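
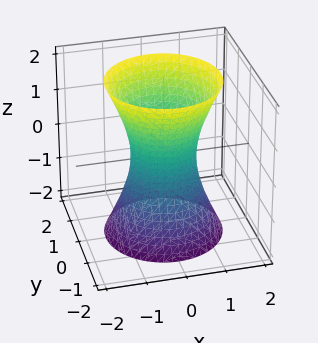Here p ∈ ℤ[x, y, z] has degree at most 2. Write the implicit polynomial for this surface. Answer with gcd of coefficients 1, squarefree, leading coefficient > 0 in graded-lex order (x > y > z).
3*x^2 + 3*y^2 - z^2 - 2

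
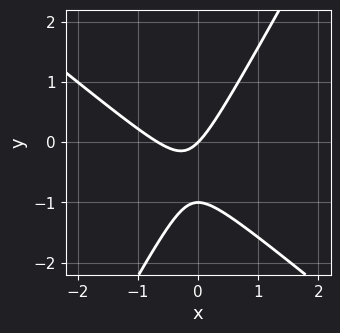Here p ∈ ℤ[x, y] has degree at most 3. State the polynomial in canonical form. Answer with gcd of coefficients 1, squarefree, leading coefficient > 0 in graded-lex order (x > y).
3*x^2 + 2*x*y - 2*y^2 + 2*x - 2*y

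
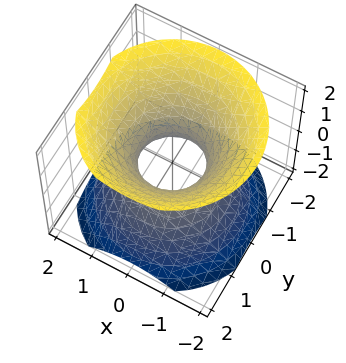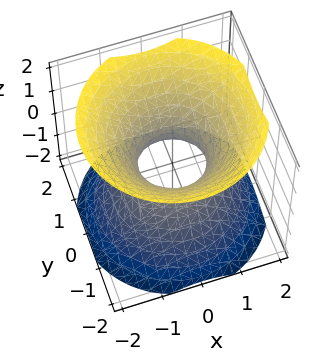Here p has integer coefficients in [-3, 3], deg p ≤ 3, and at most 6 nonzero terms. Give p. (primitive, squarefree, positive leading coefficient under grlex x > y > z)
First, the degree is 2 — the shape is more complex than any degree-1 surface.
Next, symmetry: the surface is invariant under rotation about z: p = q(x² + y², z).
Then, checking where it meets the axes: a circular section at z = 1 has radius between 1 and 2; no z-intercept at any integer in the box.
Finally, putting this together gives p.

3*x^2 + 3*y^2 - 3*z^2 - 2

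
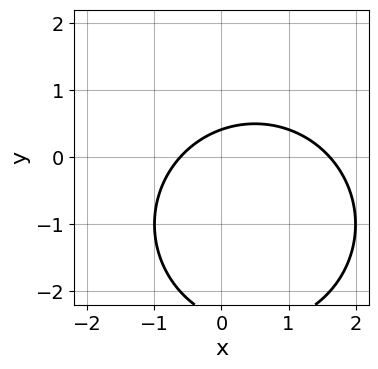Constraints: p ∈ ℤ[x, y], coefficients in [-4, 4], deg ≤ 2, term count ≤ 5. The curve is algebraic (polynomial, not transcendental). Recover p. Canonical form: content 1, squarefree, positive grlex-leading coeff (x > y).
x^2 + y^2 - x + 2*y - 1

1. deg p = 2. No degree-1 curve has this shape.
2. Putting this together gives p.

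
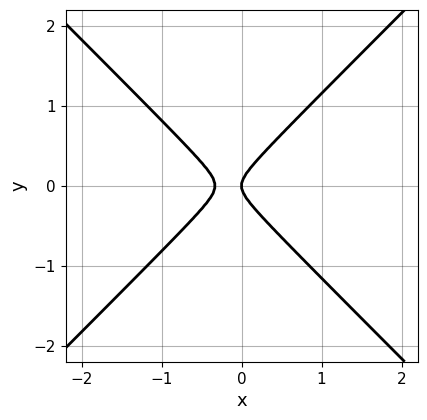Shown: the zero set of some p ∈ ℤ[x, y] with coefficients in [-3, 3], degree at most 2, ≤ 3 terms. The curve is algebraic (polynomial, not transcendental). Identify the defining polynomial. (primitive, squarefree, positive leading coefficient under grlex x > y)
3*x^2 - 3*y^2 + x

The degree is 2 — the shape is more complex than any degree-1 curve.
Symmetries: the y ↦ −y reflection is a symmetry, so y appears only in even powers.
From the axis intercepts and sections: it meets the y-axis at y = 0 (among the integer gridlines); one x-axis crossing is at x = 0.
Together with the visible shape, these determine p as stated.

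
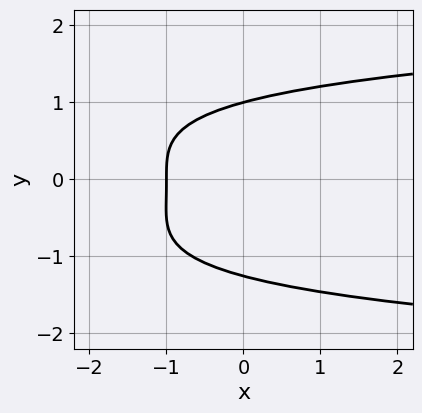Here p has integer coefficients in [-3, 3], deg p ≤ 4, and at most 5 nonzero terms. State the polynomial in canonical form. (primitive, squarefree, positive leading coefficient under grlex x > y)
First, deg p = 4. A generic line meets the curve in up to 4 points.
Then, checking where it meets the axes: it meets the x-axis at x = -1 (among the integer gridlines); it crosses the y-axis at the gridline y = 1.
Finally, assembling these constraints gives the stated polynomial.

2*y^4 + y^3 - 3*x - 3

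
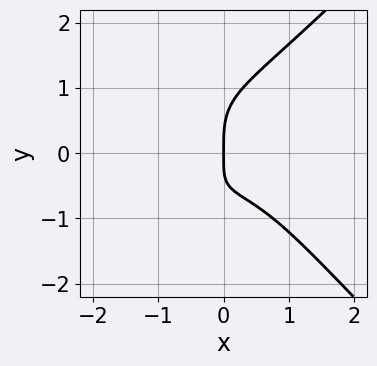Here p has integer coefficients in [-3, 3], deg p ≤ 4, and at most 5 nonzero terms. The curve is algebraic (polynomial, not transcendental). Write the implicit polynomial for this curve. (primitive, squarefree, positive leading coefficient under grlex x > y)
(a) Degree: no degree-3 curve has this shape, so deg p = 4.
(b) Reading off the gridlines: it crosses the y-axis at the gridline y = 0; it crosses the x-axis at the gridline x = 0.
(c) Fitting integer coefficients to these (and the overall shape) gives p.

2*x^2*y^2 - 2*y^4 + 2*x^3 + 3*x*y + 3*x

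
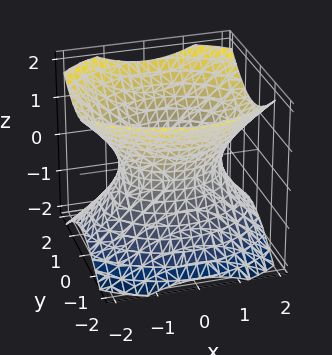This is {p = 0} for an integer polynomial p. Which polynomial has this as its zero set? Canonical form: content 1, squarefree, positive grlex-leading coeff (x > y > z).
2*x^2 + 3*y^2 - 3*z^2 - 3

deg p = 2. An hourglass — one-sheet hyperboloid; a quadric.
Symmetries: the x ↦ −x reflection is a symmetry, so x appears only in even powers; the z ↦ −z reflection is a symmetry, so z appears only in even powers; the y ↦ −y reflection is a symmetry, so y appears only in even powers.
Against the integer gridlines: among the integer gridlines, it crosses the y-axis at y ∈ {-1, 1}; it misses every integer gridline on the z-axis.
Assembling these constraints gives the stated polynomial.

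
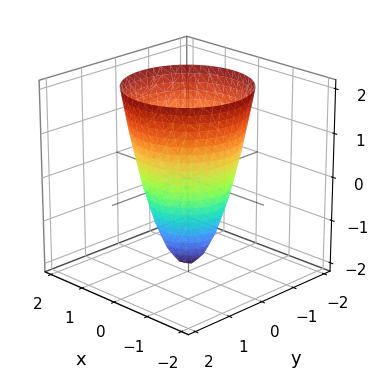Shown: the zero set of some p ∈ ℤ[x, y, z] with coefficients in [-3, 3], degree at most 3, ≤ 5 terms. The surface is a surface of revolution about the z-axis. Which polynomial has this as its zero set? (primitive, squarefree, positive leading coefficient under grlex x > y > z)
(a) deg p = 2. No degree-1 surface has this shape.
(b) Symmetries: rotational symmetry about the z-axis ⇒ p depends on x, y only through x² + y².
(c) Observable constraints: a circular section at z = -1 has radius between 0 and 1; it crosses the z-axis at the gridline z = -2.
(d) Putting this together gives p. Check: (1, 0, 0) on the x-axis lies on the surface, and p(1, 0, 0) = 0. ✓

2*x^2 + 2*y^2 - z - 2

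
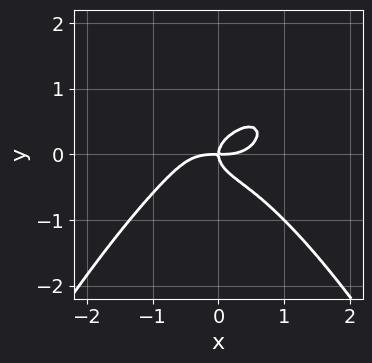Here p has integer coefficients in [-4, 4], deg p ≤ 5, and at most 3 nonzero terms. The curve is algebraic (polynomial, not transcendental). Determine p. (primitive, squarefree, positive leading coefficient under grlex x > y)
(a) The degree is 4 — no degree-3 curve has this shape.
(b) Observable constraints: it meets the x-axis at x = 0 (among the integer gridlines); one y-axis crossing is at y = 0.
(c) Together with the visible shape, these determine p as stated.

x^4 + 2*y^3 - x*y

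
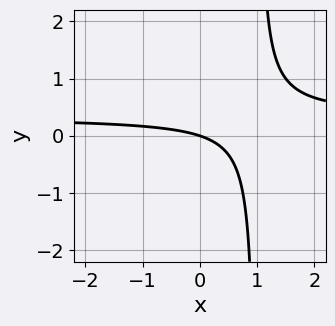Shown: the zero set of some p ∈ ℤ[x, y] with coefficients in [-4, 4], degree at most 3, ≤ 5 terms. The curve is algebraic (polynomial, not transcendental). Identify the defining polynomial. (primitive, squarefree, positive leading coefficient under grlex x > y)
1. Degree: the shape is more complex than any degree-1 curve, so deg p = 2.
2. From the axis intercepts and sections: it crosses the y-axis at the gridline y = 0; it crosses the x-axis at the gridline x = 0.
3. Matching integer coefficients to the picture gives p.

3*x*y - x - 3*y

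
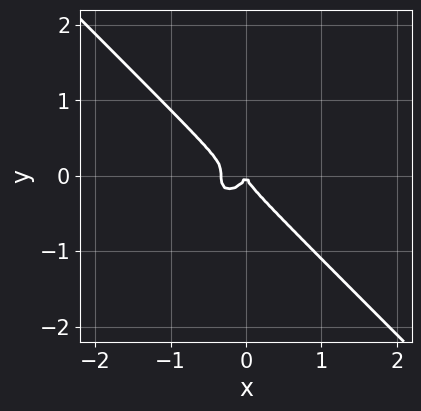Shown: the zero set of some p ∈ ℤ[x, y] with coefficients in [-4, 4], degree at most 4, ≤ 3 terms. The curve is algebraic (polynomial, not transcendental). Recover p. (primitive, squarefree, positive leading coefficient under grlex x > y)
1. deg p = 3. No degree-2 curve has this shape.
2. Checking where it meets the axes: it meets the x-axis at x = 0 (among the integer gridlines); it meets the y-axis at y = 0 (among the integer gridlines).
3. Assembling these constraints gives the stated polynomial.

3*x^3 + 3*y^3 + x^2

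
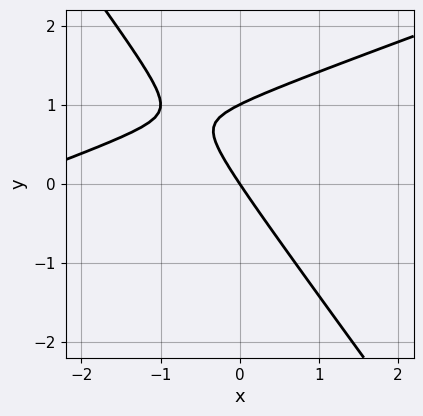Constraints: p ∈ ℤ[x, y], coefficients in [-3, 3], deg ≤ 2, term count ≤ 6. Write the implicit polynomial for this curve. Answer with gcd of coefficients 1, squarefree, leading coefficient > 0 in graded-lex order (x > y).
x^2 - 2*x*y - 2*y^2 + 3*x + 2*y

1. Degree: a generic line meets the curve in up to 2 points, so deg p = 2.
2. Reading off the gridlines: the y-axis gridline crossings are at y ∈ {0, 1}; it meets the x-axis at x = 0 (among the integer gridlines).
3. Putting this together gives p.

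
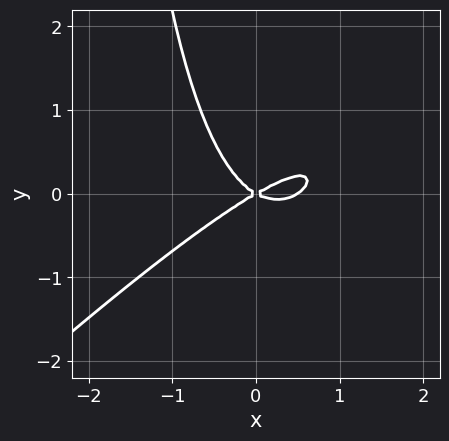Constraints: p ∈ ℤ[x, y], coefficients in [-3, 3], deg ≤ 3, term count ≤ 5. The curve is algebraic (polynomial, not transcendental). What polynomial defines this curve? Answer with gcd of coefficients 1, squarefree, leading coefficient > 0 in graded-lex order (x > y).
First, deg p = 3. No degree-2 curve has this shape.
Next, against the integer gridlines: it crosses the x-axis at the gridline x = 0; it crosses the y-axis at the gridline y = 0.
Finally, these observations pin down the coefficients.

2*x^3 - 3*x^2*y + x*y^2 - x^2 + 3*y^2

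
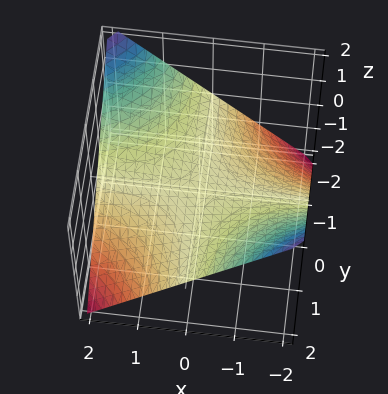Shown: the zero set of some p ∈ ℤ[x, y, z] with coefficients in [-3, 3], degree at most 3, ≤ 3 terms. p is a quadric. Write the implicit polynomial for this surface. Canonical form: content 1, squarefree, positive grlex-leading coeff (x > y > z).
1. Degree: a saddle surface; a quadric, so deg p = 2.
2. From the visible intercepts: one z-axis crossing is at z = 0; the visible x-axis segment lies entirely on the surface; every point of the y-axis in the box is on the surface.
3. Together with the visible shape, these determine p as stated.

x*y + 2*z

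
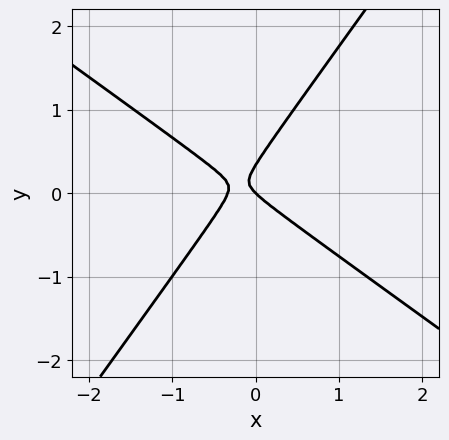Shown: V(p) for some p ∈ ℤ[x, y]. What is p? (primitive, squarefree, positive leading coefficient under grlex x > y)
(a) The degree is 2 — the shape is more complex than any degree-1 curve.
(b) Reading off the gridlines: it crosses the y-axis at the gridline y = 0; it crosses the x-axis at the gridline x = 0.
(c) Together with the visible shape, these determine p as stated.

3*x^2 + 2*x*y - 3*y^2 + x + y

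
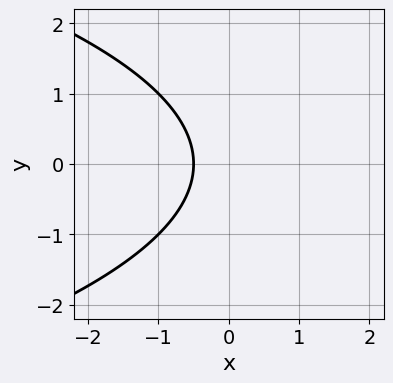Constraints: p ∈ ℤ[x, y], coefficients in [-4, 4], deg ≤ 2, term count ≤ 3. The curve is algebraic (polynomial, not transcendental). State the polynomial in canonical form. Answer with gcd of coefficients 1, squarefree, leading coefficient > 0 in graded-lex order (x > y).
deg p = 2. No degree-1 curve has this shape.
Symmetries: mirror symmetry y ↦ −y ⇒ only even powers of y.
Checking where it meets the axes: the curve avoids every integer y-axis point in the box.
Fitting integer coefficients to these (and the overall shape) gives p.

y^2 + 2*x + 1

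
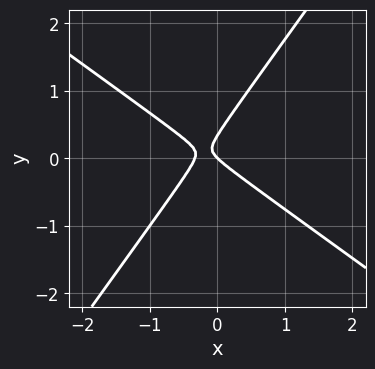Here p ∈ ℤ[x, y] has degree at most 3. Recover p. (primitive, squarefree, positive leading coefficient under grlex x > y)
3*x^2 + 2*x*y - 3*y^2 + x + y

(a) deg p = 2. No degree-1 curve has this shape.
(b) From the axis intercepts and sections: it meets the x-axis at x = 0 (among the integer gridlines); one y-axis crossing is at y = 0.
(c) The integer polynomial consistent with all of this is the stated p.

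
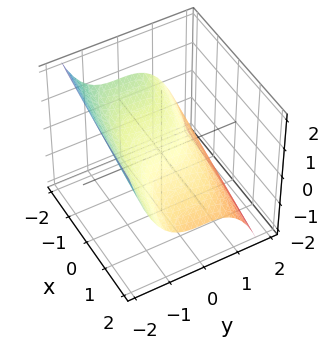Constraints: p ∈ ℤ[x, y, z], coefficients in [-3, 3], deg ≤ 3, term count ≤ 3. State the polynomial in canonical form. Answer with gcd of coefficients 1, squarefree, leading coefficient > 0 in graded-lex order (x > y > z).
y^3 + x + 3*z

The degree is 3 — the shape is more complex than any degree-2 surface.
From the axis intercepts and sections: one z-axis crossing is at z = 0; it crosses the x-axis at the gridline x = 0; it crosses the y-axis at the gridline y = 0.
These observations pin down the coefficients.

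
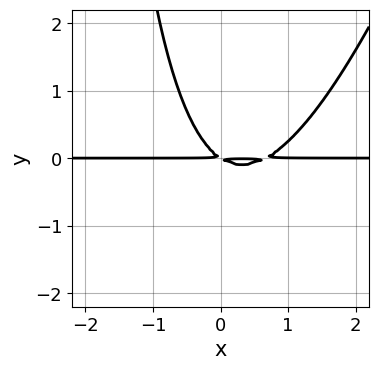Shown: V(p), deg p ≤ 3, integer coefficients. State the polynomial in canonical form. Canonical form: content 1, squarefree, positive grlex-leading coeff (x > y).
3*x^2*y - x*y^2 - 2*x*y - 3*y^2

1. The degree is 3 — the shape is more complex than any degree-2 curve.
2. From the visible intercepts: the visible x-axis segment lies entirely on the curve.
3. Matching integer coefficients to the picture gives p.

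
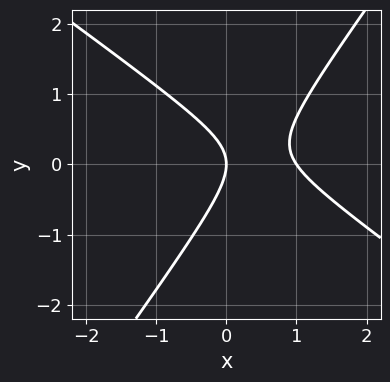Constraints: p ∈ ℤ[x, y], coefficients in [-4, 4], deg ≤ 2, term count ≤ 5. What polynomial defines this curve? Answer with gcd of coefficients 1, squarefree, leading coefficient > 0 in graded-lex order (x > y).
Degree: a generic line meets the curve in up to 2 points, so deg p = 2.
Reading off the gridlines: the x-axis gridline crossings are at x ∈ {0, 1}; it meets the y-axis at y = 0 (among the integer gridlines).
Matching integer coefficients to the picture gives p.

3*x^2 + 2*x*y - 3*y^2 - 3*x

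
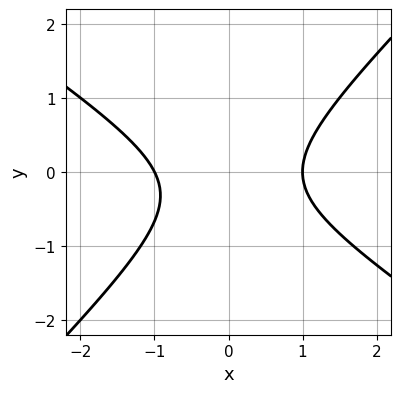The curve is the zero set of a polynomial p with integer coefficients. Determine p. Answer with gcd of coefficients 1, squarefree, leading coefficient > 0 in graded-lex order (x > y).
2*x^2 + x*y - 3*y^2 - y - 2

1. The degree is 2 — the shape is more complex than any degree-1 curve.
2. From the visible intercepts: the curve avoids every integer y-axis point in the box; among the integer gridlines, it crosses the x-axis at x ∈ {-1, 1}.
3. Assembling these constraints gives the stated polynomial.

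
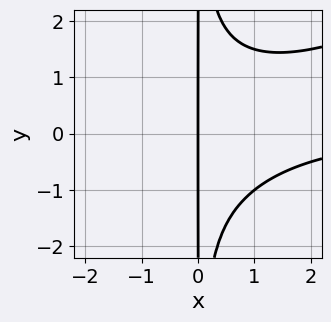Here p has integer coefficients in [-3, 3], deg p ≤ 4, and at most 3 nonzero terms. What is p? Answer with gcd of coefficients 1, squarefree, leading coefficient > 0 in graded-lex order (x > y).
First, degree: no degree-3 curve has this shape, so deg p = 4.
Then, from the visible intercepts: it meets the x-axis at x = 0 (among the integer gridlines); the visible y-axis segment lies entirely on the curve.
Finally, solving for integer coefficients yields p as stated.

x^3*y - 2*x^2*y^2 + 3*x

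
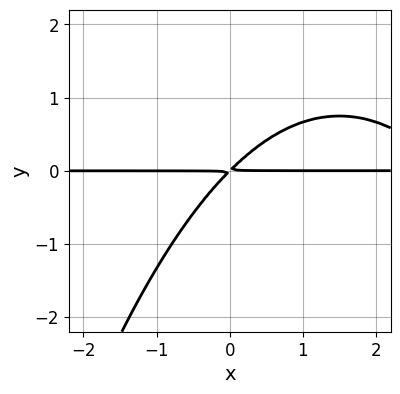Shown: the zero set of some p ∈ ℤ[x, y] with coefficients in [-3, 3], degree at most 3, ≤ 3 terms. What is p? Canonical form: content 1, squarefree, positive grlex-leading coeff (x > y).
First, the degree is 3 — the shape is more complex than any degree-2 curve.
Then, checking where it meets the axes: every point of the x-axis in the box is on the curve.
Finally, these observations pin down the coefficients.

x^2*y - 3*x*y + 3*y^2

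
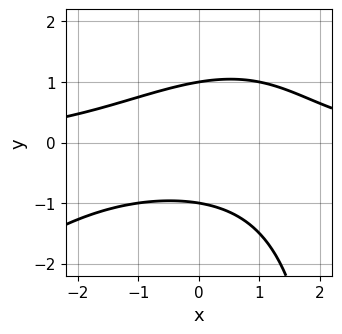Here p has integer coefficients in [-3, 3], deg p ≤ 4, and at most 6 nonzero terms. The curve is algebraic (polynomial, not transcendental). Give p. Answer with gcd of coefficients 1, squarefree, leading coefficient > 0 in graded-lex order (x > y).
x^2*y - x*y^2 + 3*y^2 - 3

First, deg p = 3. The shape is more complex than any degree-2 curve.
Then, checking where it meets the axes: the y-axis gridline crossings are at y ∈ {-1, 1}; it misses every integer gridline on the x-axis.
Finally, putting this together gives p.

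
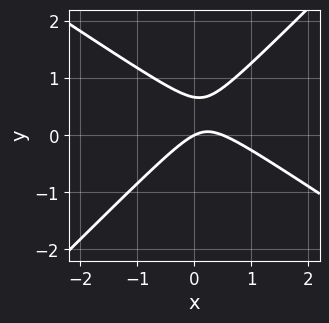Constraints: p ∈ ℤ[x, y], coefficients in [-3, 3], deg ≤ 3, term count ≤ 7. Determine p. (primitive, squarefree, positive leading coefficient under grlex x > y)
The degree is 2 — a generic line meets the curve in up to 2 points.
Checking where it meets the axes: it meets the y-axis at y = 0 (among the integer gridlines); it meets the x-axis at x = 0 (among the integer gridlines).
Matching integer coefficients to the picture gives p.

2*x^2 + x*y - 3*y^2 - x + 2*y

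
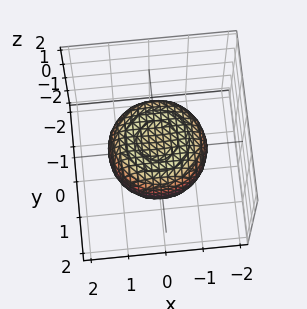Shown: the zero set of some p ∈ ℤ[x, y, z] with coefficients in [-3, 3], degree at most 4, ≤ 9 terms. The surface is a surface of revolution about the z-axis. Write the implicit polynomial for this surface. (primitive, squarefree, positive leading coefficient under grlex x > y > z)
1. The degree is 4 — no degree-3 surface has this shape.
2. Symmetry: every cross-section ⟂ z is a circle, so x, y appear only via x² + y².
3. From the visible intercepts: a circular section at z = 0 has radius between 1 and 2.
4. Matching integer coefficients to the picture gives p.

x^4 + 2*x^2*y^2 + y^4 - x^2 - y^2 + 2*z^2 - 1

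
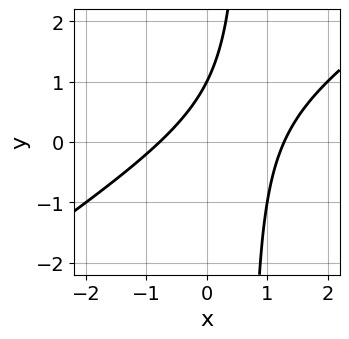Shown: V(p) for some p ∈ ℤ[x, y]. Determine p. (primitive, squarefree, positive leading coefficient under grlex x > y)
First, the degree is 2 — a generic line meets the curve in up to 2 points.
Then, reading off the gridlines: it crosses the y-axis at the gridline y = 1.
Finally, solving for integer coefficients yields p as stated.

2*x^2 - 3*x*y - x + 2*y - 2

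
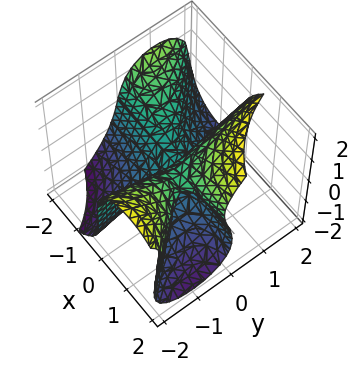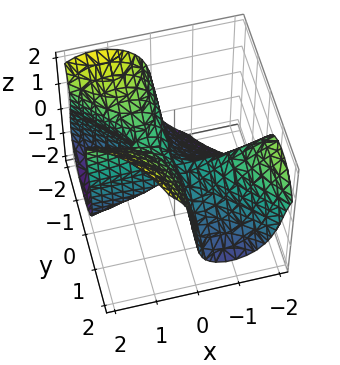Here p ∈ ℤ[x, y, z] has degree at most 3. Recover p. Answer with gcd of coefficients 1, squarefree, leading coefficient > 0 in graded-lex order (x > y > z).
2*x^2*y + 2*x*y^2 - z^3 + x*z

Degree: no degree-2 surface has this shape, so deg p = 3.
From the axis intercepts and sections: every point of the y-axis in the box is on the surface; the visible x-axis segment lies entirely on the surface; it crosses the z-axis at the gridline z = 0.
Matching integer coefficients to the picture gives p.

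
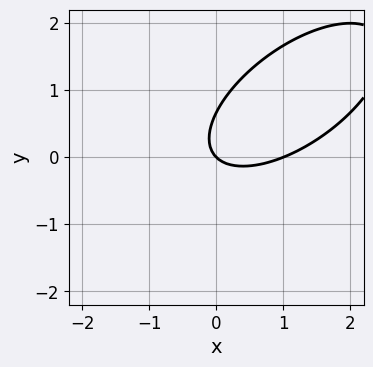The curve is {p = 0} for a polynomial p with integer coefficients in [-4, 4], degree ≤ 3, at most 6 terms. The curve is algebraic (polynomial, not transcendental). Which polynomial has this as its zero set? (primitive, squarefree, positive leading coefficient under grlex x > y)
(a) deg p = 2.
(b) Reading off the gridlines: among the integer gridlines, it crosses the x-axis at x ∈ {0, 1}; it meets the y-axis at y = 0 (among the integer gridlines).
(c) The integer polynomial consistent with all of this is the stated p.

2*x^2 - 3*x*y + 3*y^2 - 2*x - 2*y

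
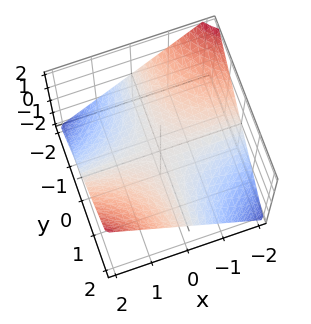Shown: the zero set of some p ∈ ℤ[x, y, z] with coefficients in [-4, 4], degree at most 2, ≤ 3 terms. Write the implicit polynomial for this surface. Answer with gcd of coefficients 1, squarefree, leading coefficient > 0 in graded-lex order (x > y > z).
x*y - 2*z

1. Degree: a saddle surface; a quadric, so deg p = 2.
2. Observable constraints: the visible y-axis segment lies entirely on the surface; the visible x-axis segment lies entirely on the surface.
3. Together with the visible shape, these determine p as stated.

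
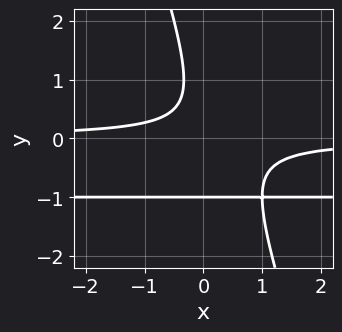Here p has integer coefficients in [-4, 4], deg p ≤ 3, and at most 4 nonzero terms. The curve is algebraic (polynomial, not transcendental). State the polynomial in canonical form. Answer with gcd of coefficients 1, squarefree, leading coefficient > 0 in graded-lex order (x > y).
First, degree: no degree-2 curve has this shape, so deg p = 3.
Next, checking where it meets the axes: it meets the y-axis at y = -1 (among the integer gridlines); it misses every integer gridline on the x-axis.
Finally, matching integer coefficients to the picture gives p.

3*x*y^2 + y^3 + 3*x*y + 1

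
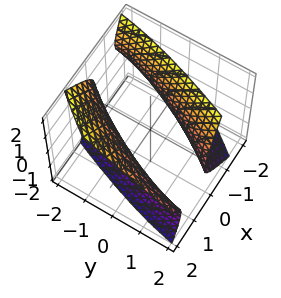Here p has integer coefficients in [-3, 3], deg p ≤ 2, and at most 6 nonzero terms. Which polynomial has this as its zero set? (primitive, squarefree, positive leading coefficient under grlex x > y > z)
1. There are 2 components. Treating them together as one polynomial.
2. The degree is 2 — the shape is more complex than any degree-1 surface.
3. From the axis intercepts and sections: among the integer gridlines, it crosses the x-axis at x ∈ {-1, 1}; it misses every integer gridline on the z-axis.
4. Fitting integer coefficients to these (and the overall shape) gives p.

3*x^2 - 3*x*y - 2*x*z + y^2 - 2*z^2 - 3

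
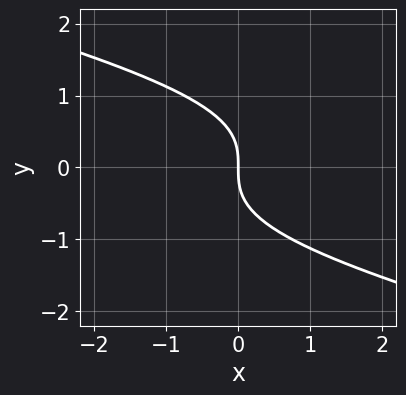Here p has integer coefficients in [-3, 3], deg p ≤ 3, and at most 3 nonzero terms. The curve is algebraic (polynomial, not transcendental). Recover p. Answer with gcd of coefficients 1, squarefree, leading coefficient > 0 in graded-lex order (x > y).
1. The degree is 3 — a generic line meets the curve in up to 3 points.
2. Reading off the gridlines: one y-axis crossing is at y = 0; one x-axis crossing is at x = 0.
3. The integer polynomial consistent with all of this is the stated p.

x*y^2 + 3*y^3 + 3*x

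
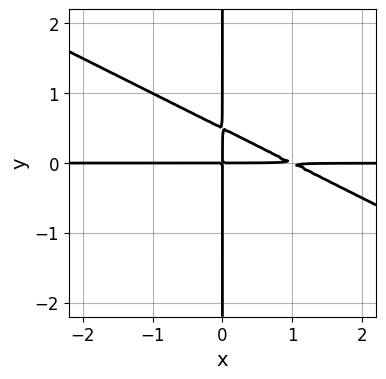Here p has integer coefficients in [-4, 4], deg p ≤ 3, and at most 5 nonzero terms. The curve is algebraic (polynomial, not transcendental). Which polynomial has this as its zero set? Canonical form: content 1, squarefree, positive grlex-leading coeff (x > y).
x^2*y + 2*x*y^2 - x*y

First, deg p = 3.
Next, against the integer gridlines: every point of the y-axis in the box is on the curve; every point of the x-axis in the box is on the curve.
Finally, together with the visible shape, these determine p as stated.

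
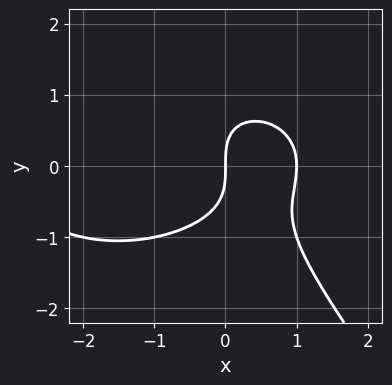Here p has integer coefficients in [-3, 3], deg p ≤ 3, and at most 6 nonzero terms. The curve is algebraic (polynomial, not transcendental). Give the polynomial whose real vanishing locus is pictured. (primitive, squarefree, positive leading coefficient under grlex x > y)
x^3 + 2*x*y^2 + 2*y^3 + 2*x^2 - 3*x

First, deg p = 3.
Then, observable constraints: among the integer gridlines, it crosses the x-axis at x ∈ {0, 1}; it meets the y-axis at y = 0 (among the integer gridlines).
Finally, assembling these constraints gives the stated polynomial.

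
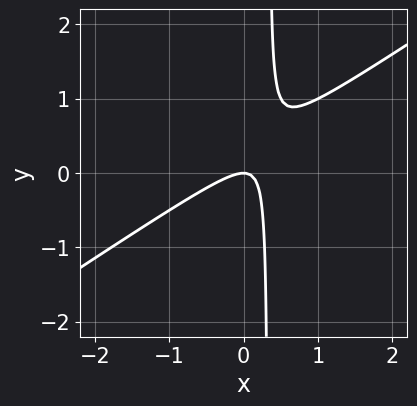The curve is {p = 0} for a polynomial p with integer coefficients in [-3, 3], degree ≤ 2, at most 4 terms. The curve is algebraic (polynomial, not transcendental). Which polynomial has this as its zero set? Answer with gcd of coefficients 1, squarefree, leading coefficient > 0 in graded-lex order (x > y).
2*x^2 - 3*x*y + y

(a) Degree: the shape is more complex than any degree-1 curve, so deg p = 2.
(b) Against the integer gridlines: one y-axis crossing is at y = 0; it crosses the x-axis at the gridline x = 0.
(c) The integer polynomial consistent with all of this is the stated p.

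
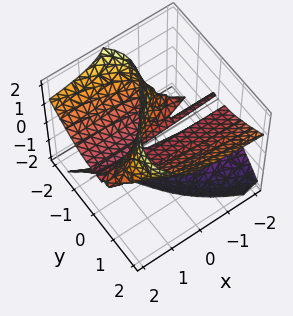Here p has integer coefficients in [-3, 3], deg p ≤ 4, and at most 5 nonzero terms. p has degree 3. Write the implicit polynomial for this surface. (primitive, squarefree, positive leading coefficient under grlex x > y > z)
2*x*z^2 + y^3 - 3*y*z - z^2

deg p = 3. A generic line meets the surface in up to 3 points.
From the axis intercepts and sections: one z-axis crossing is at z = 0; it crosses the y-axis at the gridline y = 0.
Matching integer coefficients to the picture gives p. Check: (1, 0, 0) on the x-axis lies on the surface, and p(1, 0, 0) = 0. ✓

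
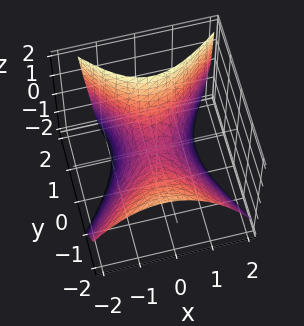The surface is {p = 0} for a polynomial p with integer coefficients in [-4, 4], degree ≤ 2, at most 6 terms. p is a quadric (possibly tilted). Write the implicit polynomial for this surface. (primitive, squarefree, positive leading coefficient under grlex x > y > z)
1. Degree: no degree-1 surface has this shape, so deg p = 2.
2. From the visible intercepts: it crosses the z-axis at the gridline z = 0; it meets the x-axis at x = 0 (among the integer gridlines); it crosses the y-axis at the gridline y = 0.
3. Solving for integer coefficients yields p as stated.

3*x^2 - x*y - 2*y^2 - 2*y*z + 3*z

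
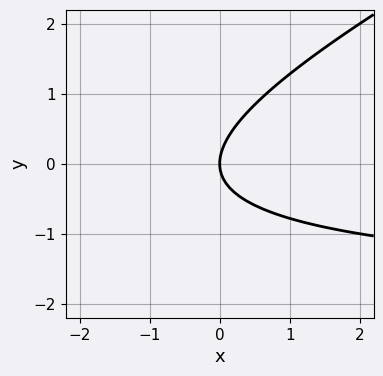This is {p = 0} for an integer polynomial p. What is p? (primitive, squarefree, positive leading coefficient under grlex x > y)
First, deg p = 2. A generic line meets the curve in up to 2 points.
Next, checking where it meets the axes: it meets the y-axis at y = 0 (among the integer gridlines); it meets the x-axis at x = 0 (among the integer gridlines).
Finally, assembling these constraints gives the stated polynomial.

x*y - 2*y^2 + 2*x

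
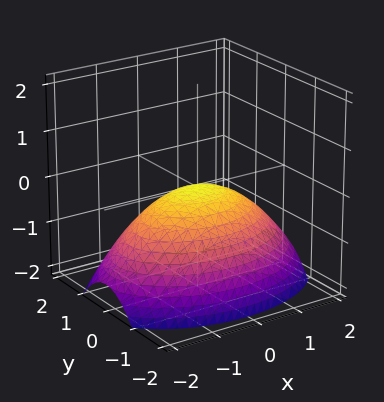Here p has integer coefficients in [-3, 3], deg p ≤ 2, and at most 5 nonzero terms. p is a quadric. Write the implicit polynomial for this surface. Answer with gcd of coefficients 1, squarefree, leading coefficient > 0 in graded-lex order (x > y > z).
x^2 + 2*y^2 + 3*z

1. The degree is 2 — a single bowl opening along one axis; a quadric.
2. Symmetries: mirror symmetry x ↦ −x ⇒ only even powers of x; the y ↦ −y reflection is a symmetry, so y appears only in even powers.
3. From the visible intercepts: it meets the x-axis at x = 0 (among the integer gridlines); one y-axis crossing is at y = 0; it meets the z-axis at z = 0 (among the integer gridlines).
4. Fitting integer coefficients to these (and the overall shape) gives p.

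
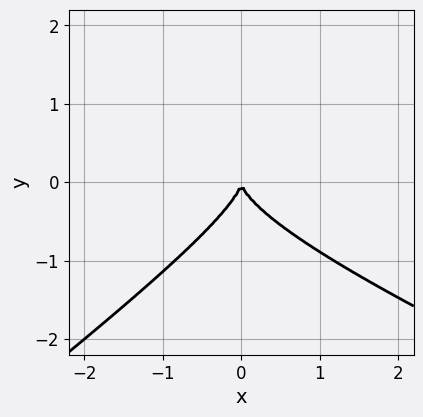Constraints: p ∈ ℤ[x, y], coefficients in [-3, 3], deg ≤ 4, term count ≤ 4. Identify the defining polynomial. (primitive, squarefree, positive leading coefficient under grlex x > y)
1. Degree: no degree-2 curve has this shape, so deg p = 3.
2. Checking where it meets the axes: it meets the x-axis at x = 0 (among the integer gridlines); it meets the y-axis at y = 0 (among the integer gridlines).
3. Fitting integer coefficients to these (and the overall shape) gives p.

x^2*y + x*y^2 - 3*y^3 - 2*x^2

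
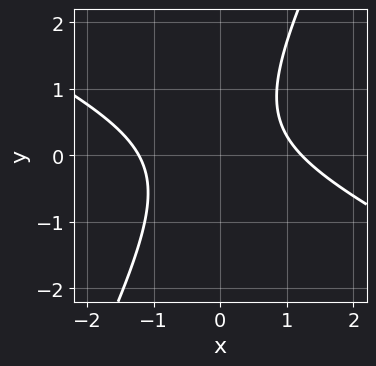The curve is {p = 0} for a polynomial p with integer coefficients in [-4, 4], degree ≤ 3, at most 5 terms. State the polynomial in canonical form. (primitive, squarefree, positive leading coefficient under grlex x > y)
2*x^2 + 3*x*y - 2*y^2 + y - 3

deg p = 2.
From the axis intercepts and sections: the curve avoids every integer y-axis point in the box.
These observations pin down the coefficients.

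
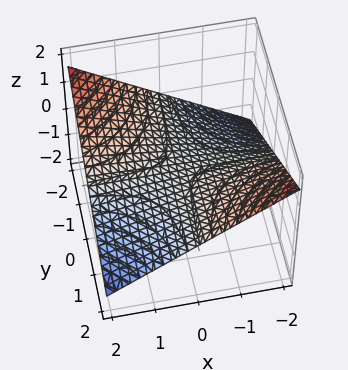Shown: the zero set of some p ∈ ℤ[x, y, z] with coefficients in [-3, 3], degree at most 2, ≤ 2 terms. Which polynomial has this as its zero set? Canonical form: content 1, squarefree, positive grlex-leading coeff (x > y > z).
(a) Degree: a saddle surface; a quadric, so deg p = 2.
(b) Reading off the gridlines: every point of the y-axis in the box is on the surface; the visible x-axis segment lies entirely on the surface; it crosses the z-axis at the gridline z = 0.
(c) Solving for integer coefficients yields p as stated.

x*y + 3*z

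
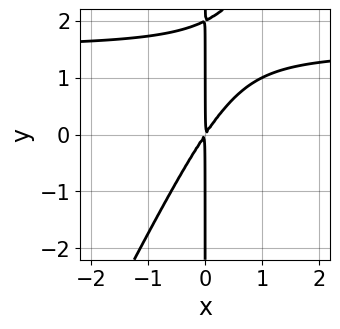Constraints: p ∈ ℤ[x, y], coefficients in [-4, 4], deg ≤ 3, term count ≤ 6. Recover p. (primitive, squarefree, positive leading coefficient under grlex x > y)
1. The degree is 3 — a generic line meets the curve in up to 3 points.
2. Against the integer gridlines: every point of the y-axis in the box is on the curve.
3. Solving for integer coefficients yields p as stated.

2*x^2*y - x*y^2 - 3*x^2 + 2*x*y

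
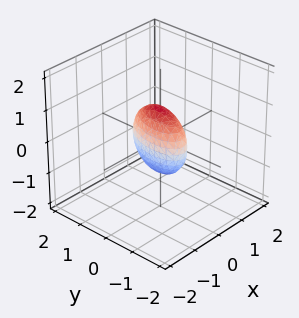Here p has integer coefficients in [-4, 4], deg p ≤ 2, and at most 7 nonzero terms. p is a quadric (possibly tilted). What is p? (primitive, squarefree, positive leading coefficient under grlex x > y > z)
3*x^2 - x*y + y^2 + z^2 - 1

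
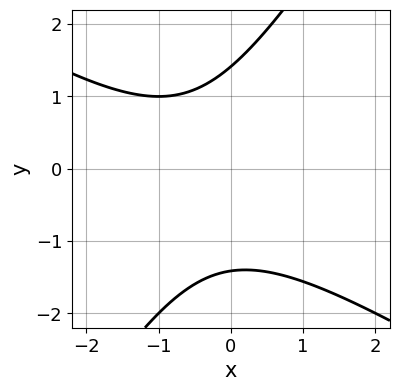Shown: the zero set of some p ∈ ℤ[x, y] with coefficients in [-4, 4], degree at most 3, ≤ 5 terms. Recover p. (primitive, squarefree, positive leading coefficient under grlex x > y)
x^2 + x*y - y^2 + x + 2

The degree is 2 — no degree-1 curve has this shape.
From the axis intercepts and sections: the curve avoids every integer x-axis point in the box.
These observations pin down the coefficients.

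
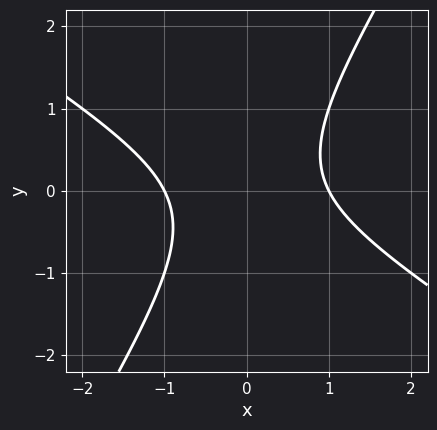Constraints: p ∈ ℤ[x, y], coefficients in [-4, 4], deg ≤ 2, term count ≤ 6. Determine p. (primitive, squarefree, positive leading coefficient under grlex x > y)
(a) deg p = 2.
(b) Reading off the gridlines: the x-axis gridline crossings are at x ∈ {-1, 1}; no y-intercept at any integer in the box.
(c) The integer polynomial consistent with all of this is the stated p.

x^2 + x*y - y^2 - 1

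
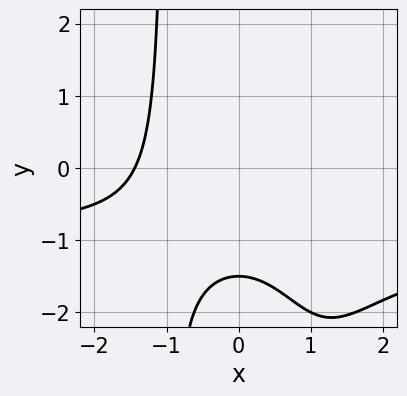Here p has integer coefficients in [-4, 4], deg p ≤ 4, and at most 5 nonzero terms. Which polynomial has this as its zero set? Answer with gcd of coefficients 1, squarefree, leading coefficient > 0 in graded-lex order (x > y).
x^3*y + x^3 - x^2*y + 2*y + 3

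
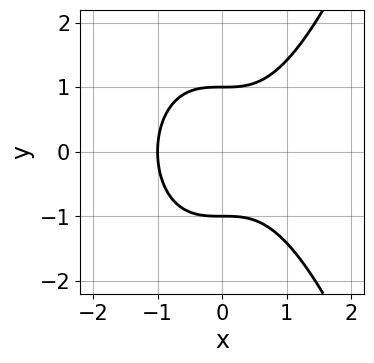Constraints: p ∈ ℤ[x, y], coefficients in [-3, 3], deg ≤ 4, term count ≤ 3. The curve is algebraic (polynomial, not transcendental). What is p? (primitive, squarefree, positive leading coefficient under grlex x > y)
x^3 - y^2 + 1

1. The degree is 3 — no degree-2 curve has this shape.
2. Symmetries: it's symmetric under y → −y, forcing even powers of y.
3. From the visible intercepts: it meets the x-axis at x = -1 (among the integer gridlines); among the integer gridlines, it crosses the y-axis at y ∈ {-1, 1}.
4. Matching integer coefficients to the picture gives p.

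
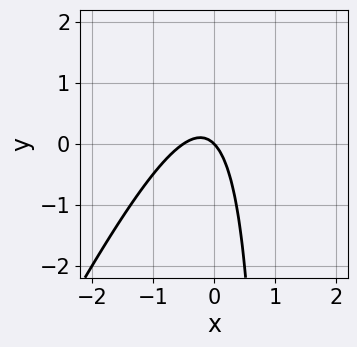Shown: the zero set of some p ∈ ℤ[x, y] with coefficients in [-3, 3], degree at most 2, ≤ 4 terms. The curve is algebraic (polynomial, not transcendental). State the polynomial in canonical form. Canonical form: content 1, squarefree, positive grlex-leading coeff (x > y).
2*x^2 - x*y + x + y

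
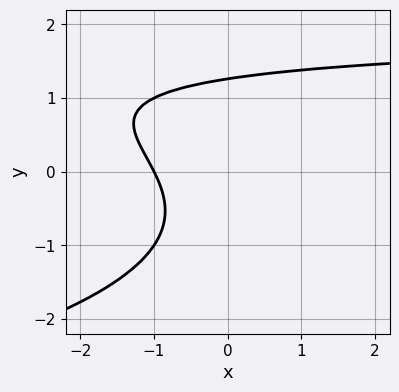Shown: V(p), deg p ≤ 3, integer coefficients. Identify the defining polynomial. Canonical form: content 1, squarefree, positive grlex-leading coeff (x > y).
Degree: a generic line meets the curve in up to 3 points, so deg p = 3.
Observable constraints: it crosses the x-axis at the gridline x = -1.
Matching integer coefficients to the picture gives p.

y^3 + x*y - 2*x - 2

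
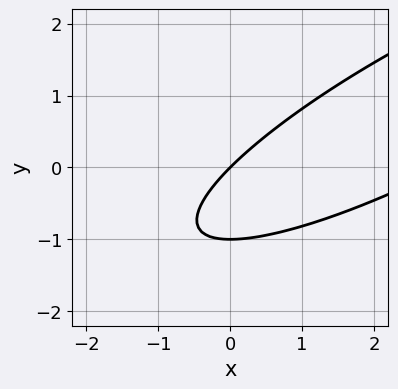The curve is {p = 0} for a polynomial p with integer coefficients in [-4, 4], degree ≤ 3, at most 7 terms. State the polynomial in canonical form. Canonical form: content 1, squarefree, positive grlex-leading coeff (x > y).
(a) deg p = 2. A generic line meets the curve in up to 2 points.
(b) From the visible intercepts: it crosses the x-axis at the gridline x = 0; the y-axis gridline crossings are at y ∈ {-1, 0}.
(c) Together with the visible shape, these determine p as stated.

x^2 - 3*x*y + 3*y^2 - 3*x + 3*y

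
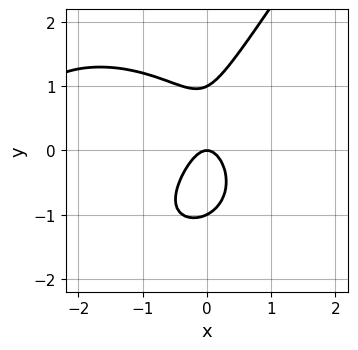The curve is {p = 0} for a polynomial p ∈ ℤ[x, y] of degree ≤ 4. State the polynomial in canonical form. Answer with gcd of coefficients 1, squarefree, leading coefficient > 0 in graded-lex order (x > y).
1. The degree is 3 — a generic line meets the curve in up to 3 points.
2. Observable constraints: it meets the x-axis at x = 0 (among the integer gridlines); the y-axis gridline crossings are at y ∈ {-1, 0, 1}.
3. Together with the visible shape, these determine p as stated.

x^3 + x*y^2 - y^3 + 3*x^2 + y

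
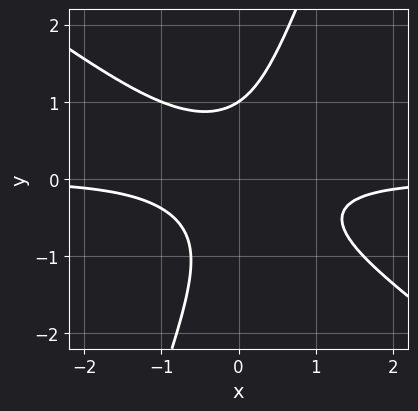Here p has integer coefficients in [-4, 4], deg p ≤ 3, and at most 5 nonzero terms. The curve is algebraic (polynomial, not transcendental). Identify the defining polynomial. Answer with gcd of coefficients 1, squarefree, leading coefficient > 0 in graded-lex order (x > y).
2*x^2*y + 2*x*y^2 - y^3 + 1

(a) Degree: the shape is more complex than any degree-2 curve, so deg p = 3.
(b) From the visible intercepts: the curve avoids every integer x-axis point in the box; one y-axis crossing is at y = 1.
(c) Putting this together gives p.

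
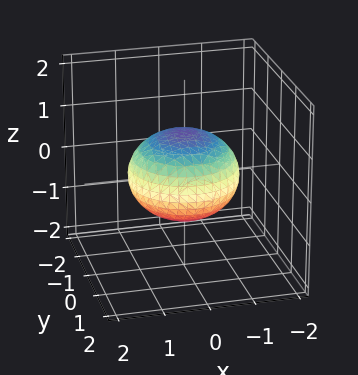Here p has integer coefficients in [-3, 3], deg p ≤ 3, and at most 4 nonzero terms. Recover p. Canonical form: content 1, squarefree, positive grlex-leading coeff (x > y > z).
2*x^2 + 2*y^2 + 3*z^2 - 3

1. The degree is 2 — bounded and convex; a quadric.
2. Symmetries: it's symmetric under z → −z, forcing even powers of z; the z-axis is an axis of rotation, so x and y enter only as x² + y².
3. From the axis intercepts and sections: a circular section at z = 0 has radius between 1 and 2; among the integer gridlines, it crosses the z-axis at z ∈ {-1, 1}.
4. Assembling these constraints gives the stated polynomial.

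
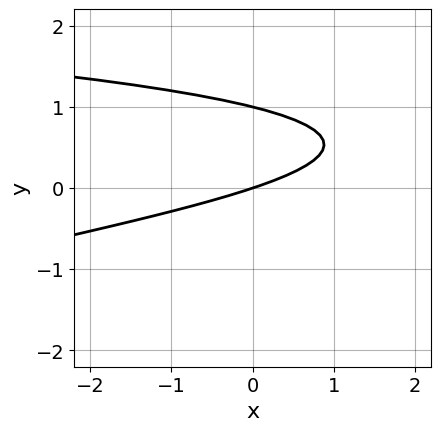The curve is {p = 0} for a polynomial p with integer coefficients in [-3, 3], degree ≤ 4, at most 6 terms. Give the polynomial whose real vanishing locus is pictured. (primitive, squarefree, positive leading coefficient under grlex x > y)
y^3 + 2*y^2 + x - 3*y

(a) The degree is 3 — no degree-2 curve has this shape.
(b) Checking where it meets the axes: among the integer gridlines, it crosses the y-axis at y ∈ {0, 1}; it meets the x-axis at x = 0 (among the integer gridlines).
(c) Assembling these constraints gives the stated polynomial.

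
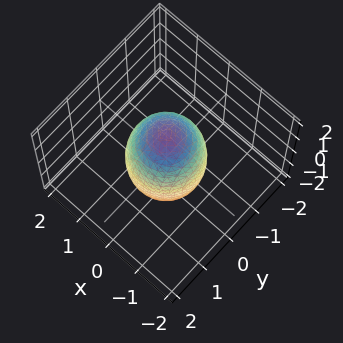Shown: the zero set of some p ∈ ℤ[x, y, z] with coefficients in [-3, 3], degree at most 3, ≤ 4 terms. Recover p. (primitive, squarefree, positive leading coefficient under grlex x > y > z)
deg p = 2. A generic line meets the surface in up to 2 points.
By symmetry, the surface is invariant under rotation about z: p = q(x² + y², z).
Checking where it meets the axes: among the integer gridlines, it crosses the y-axis at y ∈ {-1, 1}; the x-axis gridline crossings are at x ∈ {-1, 1}; a circular section at z = 0 has radius exactly 1.
Together with the visible shape, these determine p as stated.

3*x^2 + 3*y^2 + z^2 - 3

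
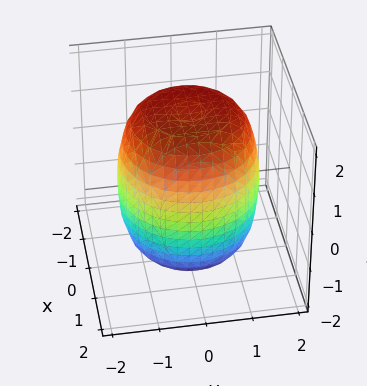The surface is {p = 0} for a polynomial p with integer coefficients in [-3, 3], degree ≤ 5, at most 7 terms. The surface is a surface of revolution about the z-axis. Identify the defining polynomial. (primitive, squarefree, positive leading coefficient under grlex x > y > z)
deg p = 4. The shape is more complex than any degree-3 surface.
By symmetry, every cross-section ⟂ z is a circle, so x, y appear only via x² + y².
Reading off the gridlines: a circular section at z = 0 has radius between 1 and 2.
Matching integer coefficients to the picture gives p.

x^4 + 2*x^2*y^2 + y^4 - x^2 - y^2 + z^2 - 3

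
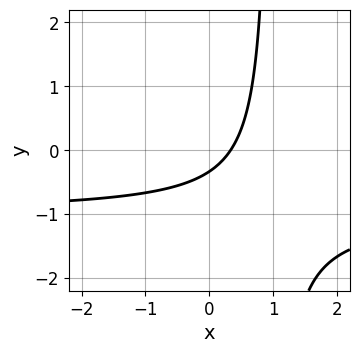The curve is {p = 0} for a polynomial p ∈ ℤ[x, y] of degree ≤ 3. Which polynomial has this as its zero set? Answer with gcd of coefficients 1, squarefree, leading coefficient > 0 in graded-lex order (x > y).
1. Degree: a generic line meets the curve in up to 2 points, so deg p = 2.
2. The integer polynomial consistent with all of this is the stated p.

3*x*y + 3*x - 3*y - 1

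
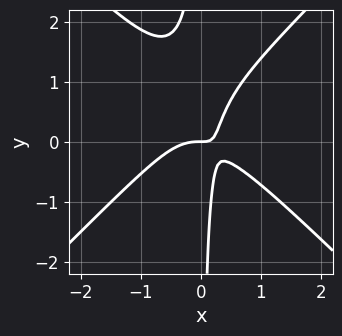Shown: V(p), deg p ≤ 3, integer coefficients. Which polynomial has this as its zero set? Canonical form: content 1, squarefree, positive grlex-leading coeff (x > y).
1. deg p = 3. The shape is more complex than any degree-2 curve.
2. Observable constraints: it crosses the x-axis at the gridline x = 0; it meets the y-axis at y = 0 (among the integer gridlines).
3. These observations pin down the coefficients.

3*x^3 - 3*x*y^2 + 3*x*y - y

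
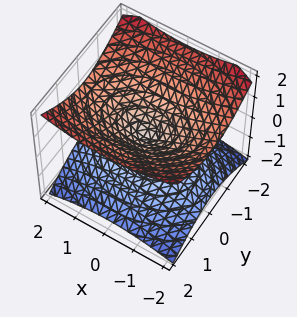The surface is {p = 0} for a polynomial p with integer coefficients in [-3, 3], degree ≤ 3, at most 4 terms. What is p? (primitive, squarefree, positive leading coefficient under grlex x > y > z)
1. deg p = 2. A double cone through the origin; a quadric.
2. Symmetries: it's symmetric under z → −z, forcing even powers of z; mirror symmetry y ↦ −y ⇒ only even powers of y; it's symmetric under x → −x, forcing even powers of x.
3. Reading off the gridlines: one y-axis crossing is at y = 0; one z-axis crossing is at z = 0.
4. Putting this together gives p.

x^2 + 2*y^2 - 3*z^2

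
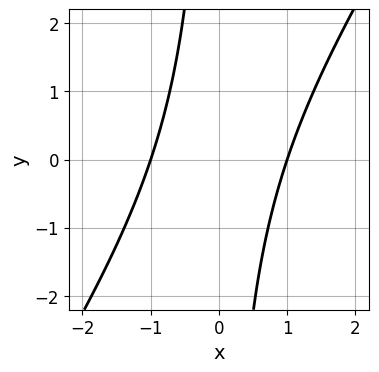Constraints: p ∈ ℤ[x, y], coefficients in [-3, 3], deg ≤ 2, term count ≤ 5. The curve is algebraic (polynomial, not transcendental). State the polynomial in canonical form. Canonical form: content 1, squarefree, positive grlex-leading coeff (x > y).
deg p = 2. The shape is more complex than any degree-1 curve.
Reading off the gridlines: the x-axis gridline crossings are at x ∈ {-1, 1}; no y-intercept at any integer in the box.
Putting this together gives p.

3*x^2 - 2*x*y - 3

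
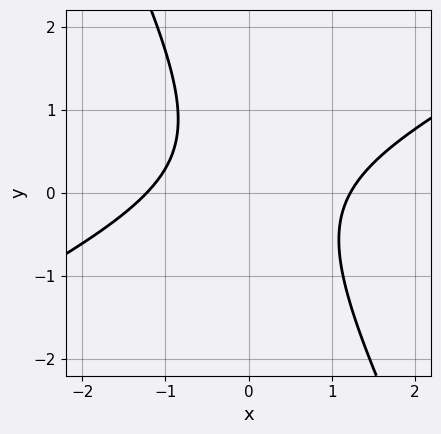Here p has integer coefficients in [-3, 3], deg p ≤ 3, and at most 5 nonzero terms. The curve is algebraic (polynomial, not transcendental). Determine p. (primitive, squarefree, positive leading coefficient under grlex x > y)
2*x^2 - 3*x*y - 2*y^2 + y - 3

First, deg p = 2.
Next, against the integer gridlines: no y-intercept at any integer in the box.
Finally, assembling these constraints gives the stated polynomial.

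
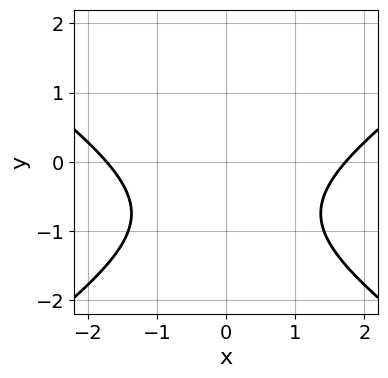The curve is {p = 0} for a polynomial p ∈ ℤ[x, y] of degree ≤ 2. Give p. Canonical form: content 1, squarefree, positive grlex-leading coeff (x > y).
(a) The degree is 2 — the shape is more complex than any degree-1 curve.
(b) Symmetries: it's symmetric under x → −x, forcing even powers of x.
(c) Checking where it meets the axes: no y-intercept at any integer in the box.
(d) The integer polynomial consistent with all of this is the stated p.

x^2 - 2*y^2 - 3*y - 3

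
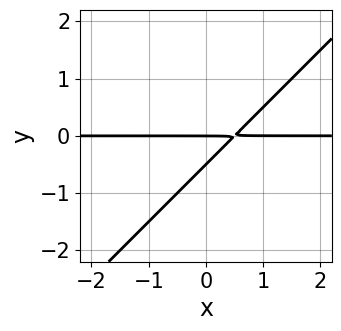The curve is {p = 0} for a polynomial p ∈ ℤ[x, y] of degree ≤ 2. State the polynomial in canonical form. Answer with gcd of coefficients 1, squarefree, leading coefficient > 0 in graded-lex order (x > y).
Degree: no degree-1 curve has this shape, so deg p = 2.
From the axis intercepts and sections: it meets the y-axis at y = 0 (among the integer gridlines); the visible x-axis segment lies entirely on the curve.
Fitting integer coefficients to these (and the overall shape) gives p.

2*x*y - 2*y^2 - y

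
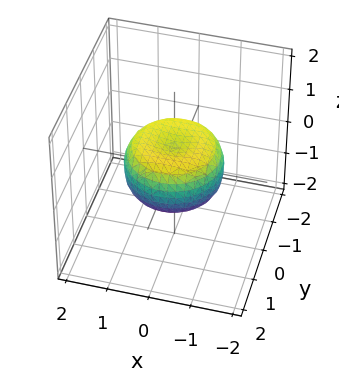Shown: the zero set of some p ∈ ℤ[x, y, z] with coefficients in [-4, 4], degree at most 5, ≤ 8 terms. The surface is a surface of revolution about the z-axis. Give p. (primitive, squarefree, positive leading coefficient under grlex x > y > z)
Degree: no degree-3 surface has this shape, so deg p = 4.
Symmetries: the surface is invariant under rotation about z: p = q(x² + y², z).
Checking where it meets the axes: a circular section at z = 0 has radius between 1 and 2.
These observations pin down the coefficients.

2*x^4 + 4*x^2*y^2 + 2*y^4 - 2*x^2 - 2*y^2 + 3*z^2 - 1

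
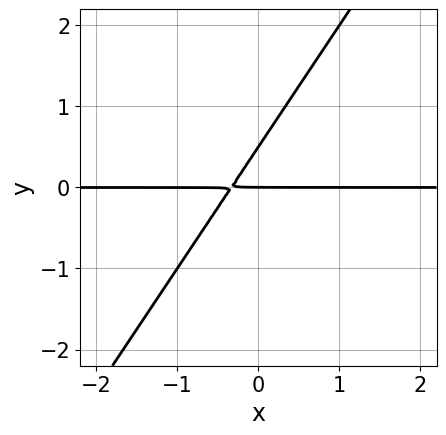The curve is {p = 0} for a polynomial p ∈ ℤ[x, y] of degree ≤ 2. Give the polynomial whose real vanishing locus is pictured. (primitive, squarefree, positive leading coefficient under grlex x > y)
3*x*y - 2*y^2 + y

1. The degree is 2 — no degree-1 curve has this shape.
2. From the visible intercepts: every point of the x-axis in the box is on the curve; one y-axis crossing is at y = 0.
3. The integer polynomial consistent with all of this is the stated p.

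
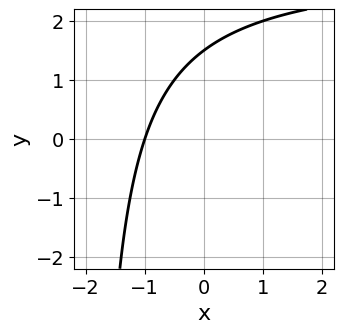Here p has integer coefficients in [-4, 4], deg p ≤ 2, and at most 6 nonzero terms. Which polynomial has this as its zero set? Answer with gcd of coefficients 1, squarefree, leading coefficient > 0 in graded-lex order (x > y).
(a) The degree is 2 — no degree-1 curve has this shape.
(b) From the visible intercepts: it meets the x-axis at x = -1 (among the integer gridlines).
(c) Together with the visible shape, these determine p as stated.

x*y - 3*x + 2*y - 3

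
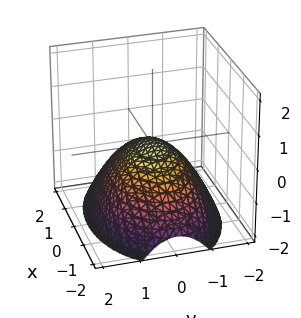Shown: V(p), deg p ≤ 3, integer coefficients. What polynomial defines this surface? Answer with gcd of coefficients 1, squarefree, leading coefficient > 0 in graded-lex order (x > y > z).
x^2 + 2*y^2 + 3*z

The degree is 2 — a single bowl opening along one axis; a quadric.
Symmetries: it's symmetric under y → −y, forcing even powers of y; the x ↦ −x reflection is a symmetry, so x appears only in even powers.
Reading off the gridlines: one x-axis crossing is at x = 0; one z-axis crossing is at z = 0.
Matching integer coefficients to the picture gives p.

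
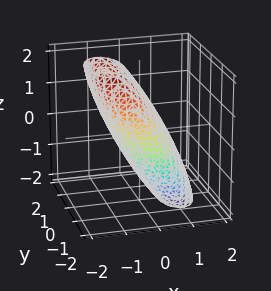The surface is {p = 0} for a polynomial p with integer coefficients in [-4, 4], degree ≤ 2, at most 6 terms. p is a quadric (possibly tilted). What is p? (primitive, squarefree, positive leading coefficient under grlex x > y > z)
1. Degree: the shape is more complex than any degree-1 surface, so deg p = 2.
2. Matching integer coefficients to the picture gives p.

3*x^2 + 3*x*z + y^2 + z^2 - 2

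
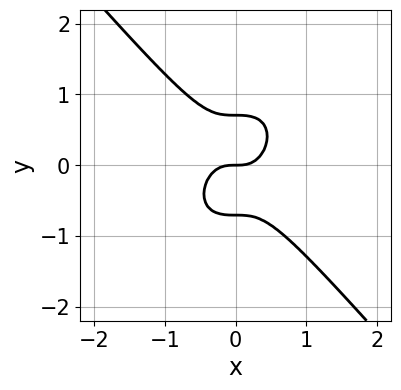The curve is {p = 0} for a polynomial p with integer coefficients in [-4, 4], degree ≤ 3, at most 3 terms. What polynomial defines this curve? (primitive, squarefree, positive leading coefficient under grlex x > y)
3*x^3 + 2*y^3 - y

deg p = 3.
From the axis intercepts and sections: it crosses the x-axis at the gridline x = 0; it crosses the y-axis at the gridline y = 0.
Assembling these constraints gives the stated polynomial.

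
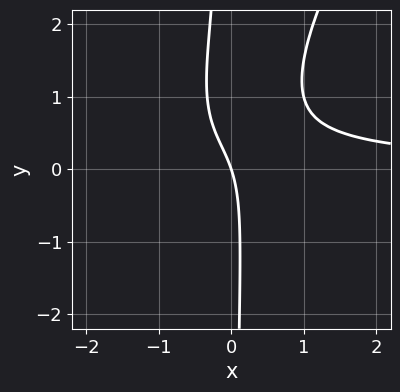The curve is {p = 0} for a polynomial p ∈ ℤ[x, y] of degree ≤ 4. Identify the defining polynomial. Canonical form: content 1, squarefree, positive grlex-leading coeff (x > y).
3*x^2*y - 2*x*y^2 + 3*x*y - 3*x - y

deg p = 3. No degree-2 curve has this shape.
Observable constraints: it meets the x-axis at x = 0 (among the integer gridlines); it crosses the y-axis at the gridline y = 0.
These observations pin down the coefficients.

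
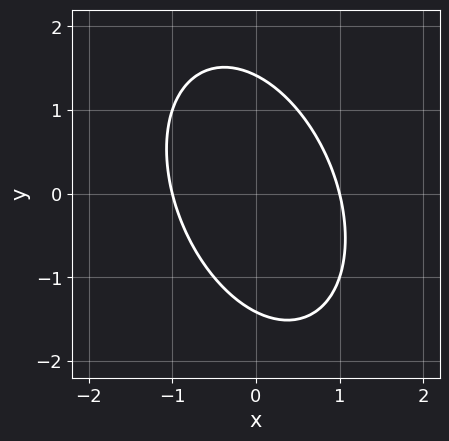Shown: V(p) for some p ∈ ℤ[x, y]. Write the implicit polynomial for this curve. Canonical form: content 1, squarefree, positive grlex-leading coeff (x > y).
deg p = 2. The shape is more complex than any degree-1 curve.
From the visible intercepts: the x-axis gridline crossings are at x ∈ {-1, 1}.
Together with the visible shape, these determine p as stated.

2*x^2 + x*y + y^2 - 2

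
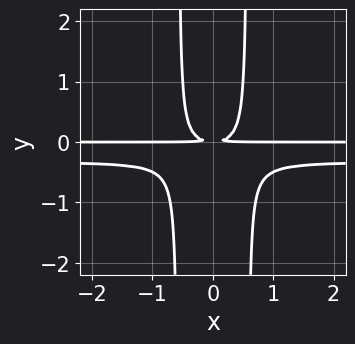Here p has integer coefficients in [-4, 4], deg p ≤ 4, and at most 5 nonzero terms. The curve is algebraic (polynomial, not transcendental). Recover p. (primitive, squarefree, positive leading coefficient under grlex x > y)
First, deg p = 4. No degree-3 curve has this shape.
Next, symmetries: the x ↦ −x reflection is a symmetry, so x appears only in even powers.
Then, against the integer gridlines: every point of the x-axis in the box is on the curve.
Finally, assembling these constraints gives the stated polynomial.

3*x^2*y^2 + x^2*y - y^2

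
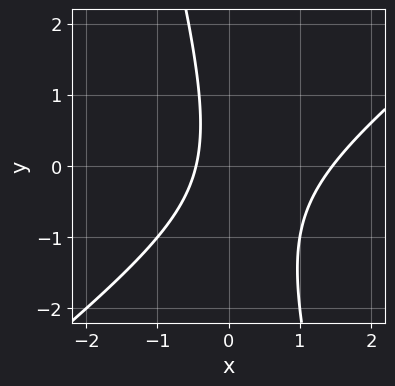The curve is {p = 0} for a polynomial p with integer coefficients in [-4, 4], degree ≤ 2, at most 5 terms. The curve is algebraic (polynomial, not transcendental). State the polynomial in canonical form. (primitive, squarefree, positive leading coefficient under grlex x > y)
3*x^2 - 3*x*y - y^2 - 3*x - 2

(a) Degree: no degree-1 curve has this shape, so deg p = 2.
(b) From the visible intercepts: no y-intercept at any integer in the box.
(c) Assembling these constraints gives the stated polynomial.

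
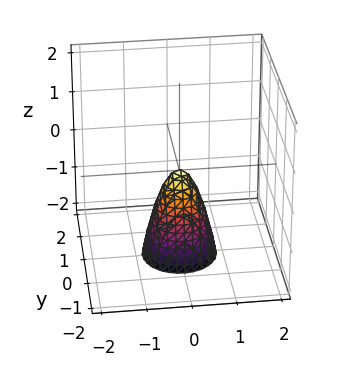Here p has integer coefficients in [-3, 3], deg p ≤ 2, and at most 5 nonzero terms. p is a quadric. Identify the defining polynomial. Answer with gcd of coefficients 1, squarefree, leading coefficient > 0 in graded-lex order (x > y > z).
Degree: a paraboloid; a quadric, so deg p = 2.
Symmetries: the z-axis is an axis of rotation, so x and y enter only as x² + y².
Against the integer gridlines: it crosses the x-axis at the gridline x = 0; one y-axis crossing is at y = 0; one z-axis crossing is at z = 0.
Assembling these constraints gives the stated polynomial.

3*x^2 + 3*y^2 + z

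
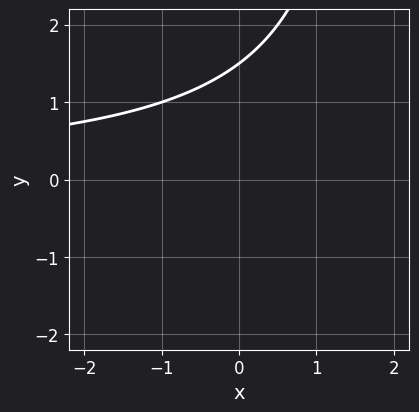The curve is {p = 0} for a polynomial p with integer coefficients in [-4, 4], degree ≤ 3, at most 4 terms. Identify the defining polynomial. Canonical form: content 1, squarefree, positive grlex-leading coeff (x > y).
x*y - 2*y + 3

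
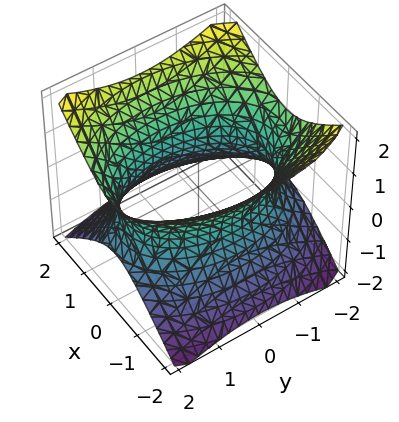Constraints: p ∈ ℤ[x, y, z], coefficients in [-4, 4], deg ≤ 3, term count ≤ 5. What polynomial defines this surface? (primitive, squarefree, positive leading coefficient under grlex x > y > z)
2*x^2 + y^2 - 2*z^2 - 3

(a) Degree: one connected sheet with a waist; a quadric, so deg p = 2.
(b) Symmetries: the z ↦ −z reflection is a symmetry, so z appears only in even powers; the y ↦ −y reflection is a symmetry, so y appears only in even powers; mirror symmetry x ↦ −x ⇒ only even powers of x.
(c) Reading off the gridlines: it misses every integer gridline on the z-axis.
(d) These observations pin down the coefficients.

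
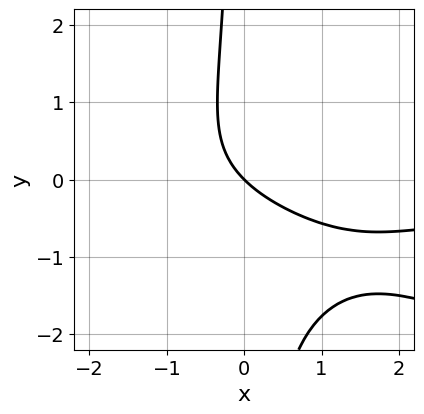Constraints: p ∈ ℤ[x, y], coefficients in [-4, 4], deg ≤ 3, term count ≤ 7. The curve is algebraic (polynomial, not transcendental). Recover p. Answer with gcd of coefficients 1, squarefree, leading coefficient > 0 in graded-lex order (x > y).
x^2*y + 3*x*y^2 + 3*x*y + 3*x + 3*y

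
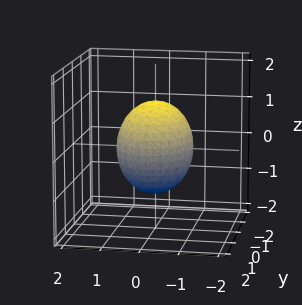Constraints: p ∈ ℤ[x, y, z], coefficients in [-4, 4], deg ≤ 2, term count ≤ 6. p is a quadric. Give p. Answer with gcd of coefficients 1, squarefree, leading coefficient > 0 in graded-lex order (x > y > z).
3*x^2 + 2*y^2 + 2*z^2 - 3

First, degree: a closed, bounded, convex surface; a quadric, so deg p = 2.
Next, symmetries: the y ↦ −y reflection is a symmetry, so y appears only in even powers; mirror symmetry z ↦ −z ⇒ only even powers of z; mirror symmetry x ↦ −x ⇒ only even powers of x.
Then, observable constraints: among the integer gridlines, it crosses the x-axis at x ∈ {-1, 1}.
Finally, putting this together gives p.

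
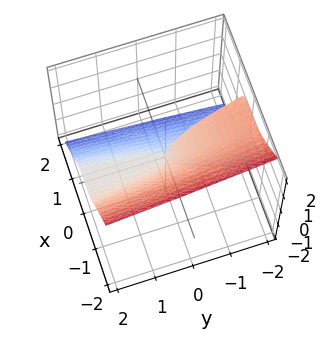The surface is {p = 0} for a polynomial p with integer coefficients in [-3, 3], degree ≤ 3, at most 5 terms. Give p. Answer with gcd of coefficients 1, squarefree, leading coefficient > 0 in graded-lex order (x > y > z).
3*x^3 + 2*z^3 + y*z

(a) deg p = 3.
(b) Reading off the gridlines: it crosses the x-axis at the gridline x = 0; the visible y-axis segment lies entirely on the surface; one z-axis crossing is at z = 0.
(c) Together with the visible shape, these determine p as stated.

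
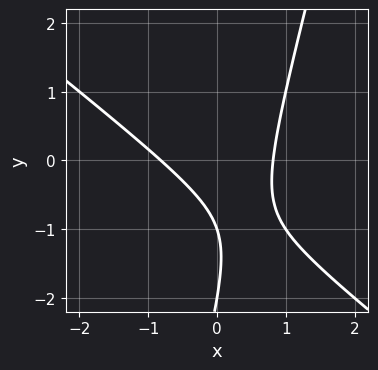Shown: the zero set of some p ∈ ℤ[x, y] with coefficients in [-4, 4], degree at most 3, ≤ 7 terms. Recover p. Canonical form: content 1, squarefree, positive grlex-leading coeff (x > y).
3*x^2 + 3*x*y - y^2 - 3*y - 2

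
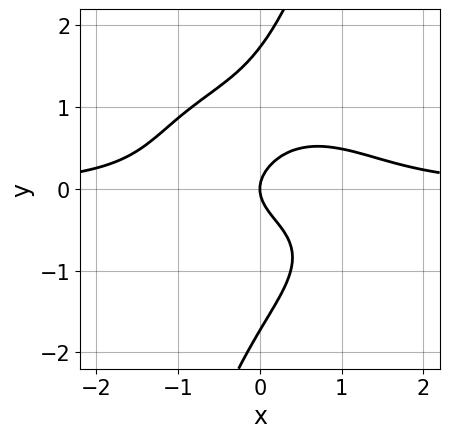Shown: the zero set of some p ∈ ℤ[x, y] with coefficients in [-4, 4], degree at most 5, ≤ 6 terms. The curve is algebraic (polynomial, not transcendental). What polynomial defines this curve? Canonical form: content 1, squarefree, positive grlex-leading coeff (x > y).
2*x^3*y + 3*x*y^3 - y^4 + 3*y^2 - 2*x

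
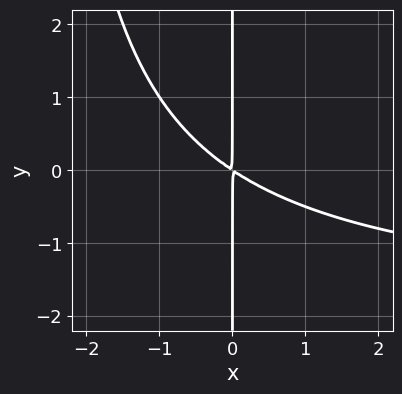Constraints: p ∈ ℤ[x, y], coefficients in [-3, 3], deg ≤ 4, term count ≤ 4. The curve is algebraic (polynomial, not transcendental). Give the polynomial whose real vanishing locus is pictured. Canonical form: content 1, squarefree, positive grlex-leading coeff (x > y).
First, deg p = 3. No degree-2 curve has this shape.
Next, observable constraints: every point of the y-axis in the box is on the curve.
Finally, putting this together gives p.

x^2*y + 2*x^2 + 3*x*y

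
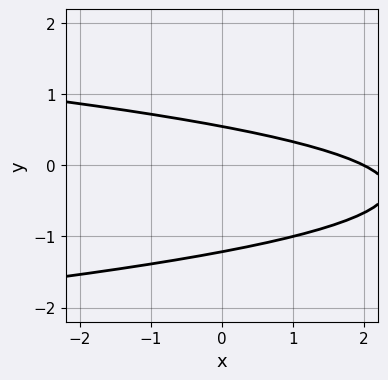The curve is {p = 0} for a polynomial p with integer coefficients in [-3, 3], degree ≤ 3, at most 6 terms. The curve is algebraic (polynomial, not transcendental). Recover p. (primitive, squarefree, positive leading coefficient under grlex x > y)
3*y^2 + x + 2*y - 2

First, degree: a generic line meets the curve in up to 2 points, so deg p = 2.
Then, from the visible intercepts: it crosses the x-axis at the gridline x = 2.
Finally, solving for integer coefficients yields p as stated.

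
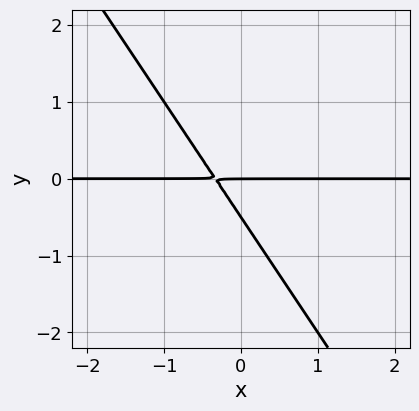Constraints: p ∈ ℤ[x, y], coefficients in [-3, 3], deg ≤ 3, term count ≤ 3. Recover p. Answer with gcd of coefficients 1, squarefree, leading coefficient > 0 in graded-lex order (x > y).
3*x*y + 2*y^2 + y

(a) Degree: the shape is more complex than any degree-1 curve, so deg p = 2.
(b) From the visible intercepts: it meets the y-axis at y = 0 (among the integer gridlines); every point of the x-axis in the box is on the curve.
(c) Fitting integer coefficients to these (and the overall shape) gives p.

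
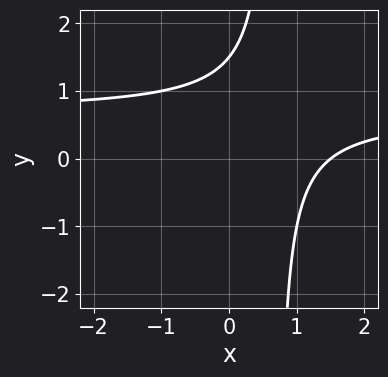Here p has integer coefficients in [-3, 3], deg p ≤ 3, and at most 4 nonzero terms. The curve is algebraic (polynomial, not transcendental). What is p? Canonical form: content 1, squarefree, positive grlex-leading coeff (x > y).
The degree is 2 — the shape is more complex than any degree-1 curve.
The integer polynomial consistent with all of this is the stated p.

3*x*y - 2*x - 2*y + 3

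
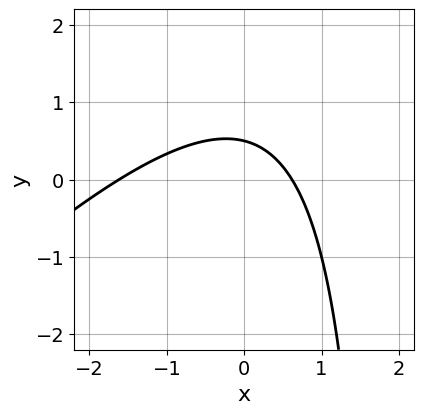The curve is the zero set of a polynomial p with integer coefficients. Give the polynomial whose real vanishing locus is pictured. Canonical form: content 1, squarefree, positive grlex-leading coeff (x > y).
(a) Degree: a generic line meets the curve in up to 2 points, so deg p = 2.
(b) Solving for integer coefficients yields p as stated.

x^2 - x*y + x + 2*y - 1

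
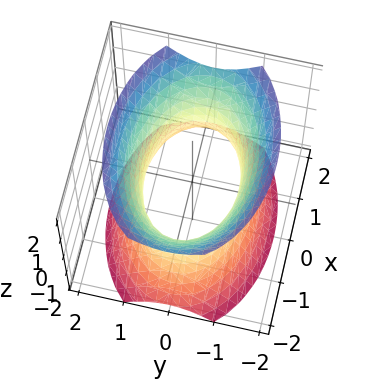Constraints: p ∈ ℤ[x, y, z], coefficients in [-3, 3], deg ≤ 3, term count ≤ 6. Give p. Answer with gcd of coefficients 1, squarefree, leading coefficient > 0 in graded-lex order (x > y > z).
(a) The degree is 2 — one connected sheet with a waist; a quadric.
(b) Symmetries: it's symmetric under y → −y, forcing even powers of y; mirror symmetry x ↦ −x ⇒ only even powers of x; the z ↦ −z reflection is a symmetry, so z appears only in even powers.
(c) Observable constraints: no z-intercept at any integer in the box; the y-axis gridline crossings are at y ∈ {-1, 1}.
(d) Fitting integer coefficients to these (and the overall shape) gives p.

x^2 + 2*y^2 - z^2 - 2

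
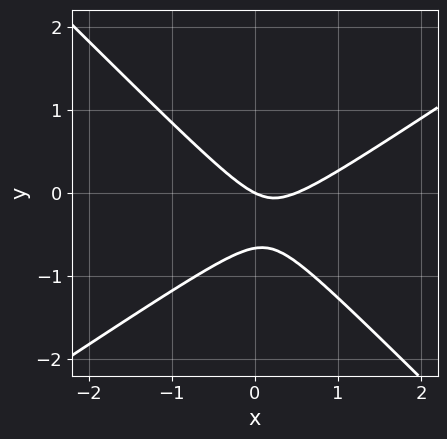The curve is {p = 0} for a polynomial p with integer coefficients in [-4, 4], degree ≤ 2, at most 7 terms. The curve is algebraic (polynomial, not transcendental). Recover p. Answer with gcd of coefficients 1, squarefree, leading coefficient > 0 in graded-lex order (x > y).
deg p = 2. No degree-1 curve has this shape.
Against the integer gridlines: it meets the x-axis at x = 0 (among the integer gridlines); it crosses the y-axis at the gridline y = 0.
Assembling these constraints gives the stated polynomial.

2*x^2 - x*y - 3*y^2 - x - 2*y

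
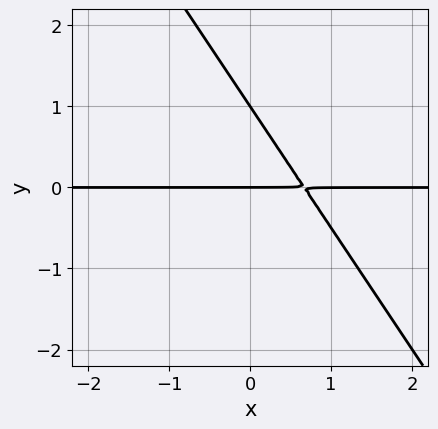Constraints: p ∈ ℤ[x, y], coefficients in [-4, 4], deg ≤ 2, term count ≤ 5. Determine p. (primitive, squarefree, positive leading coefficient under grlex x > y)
Degree: the shape is more complex than any degree-1 curve, so deg p = 2.
Checking where it meets the axes: the visible x-axis segment lies entirely on the curve; the y-axis gridline crossings are at y ∈ {0, 1}.
Solving for integer coefficients yields p as stated.

3*x*y + 2*y^2 - 2*y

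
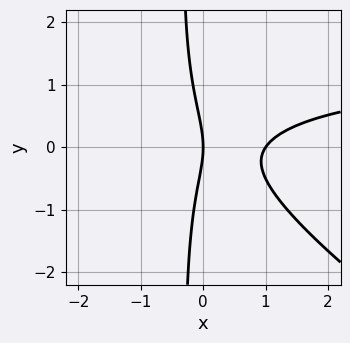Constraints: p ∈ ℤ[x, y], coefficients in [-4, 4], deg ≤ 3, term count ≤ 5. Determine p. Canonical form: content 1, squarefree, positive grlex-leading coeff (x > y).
2*x^2*y + 3*x*y^2 - 3*x^2 + y^2 + 3*x

1. The degree is 3 — a generic line meets the curve in up to 3 points.
2. Reading off the gridlines: among the integer gridlines, it crosses the x-axis at x ∈ {0, 1}; it meets the y-axis at y = 0 (among the integer gridlines).
3. Putting this together gives p.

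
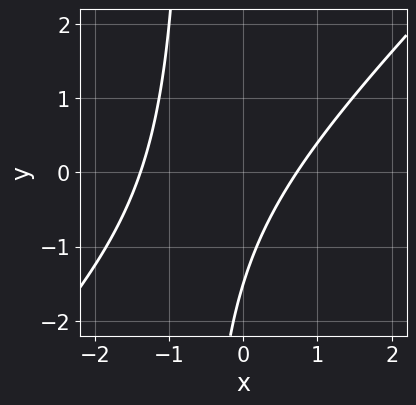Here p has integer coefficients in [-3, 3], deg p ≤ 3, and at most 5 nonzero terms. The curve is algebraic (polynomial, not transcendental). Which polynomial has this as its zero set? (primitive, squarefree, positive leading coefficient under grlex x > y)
3*x^2 - 3*x*y + 2*x - 2*y - 3

(a) deg p = 2.
(b) Matching integer coefficients to the picture gives p.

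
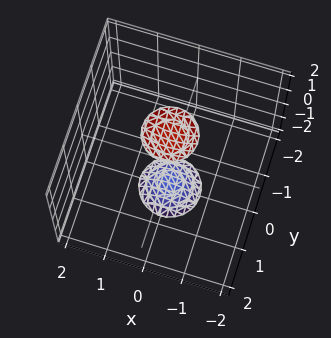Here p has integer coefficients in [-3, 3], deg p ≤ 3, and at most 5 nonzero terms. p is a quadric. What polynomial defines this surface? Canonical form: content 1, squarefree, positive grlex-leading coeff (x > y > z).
There are 2 components. They look like related sheets of one shape, so recover p as a whole.
The degree is 2 — two separate bowl-shaped sheets opening away from each other; a quadric.
Symmetries: rotational symmetry about the z-axis ⇒ p depends on x, y only through x² + y²; it's symmetric under z → −z, forcing even powers of z.
Reading off the gridlines: a circular section at z = 2 has radius between 0 and 1; the surface avoids every integer y-axis point in the box; it misses every integer gridline on the x-axis.
Assembling these constraints gives the stated polynomial.

3*x^2 + 3*y^2 - z^2 + 3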